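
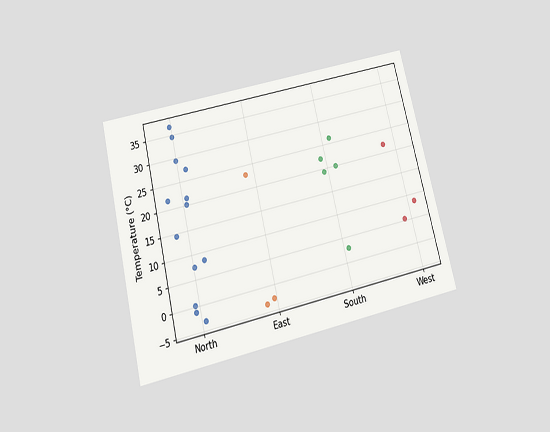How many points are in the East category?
3

The chart is tilted about 13° counter-clockwise and viewed slightly from below. Counting the markers in the East column gives 3.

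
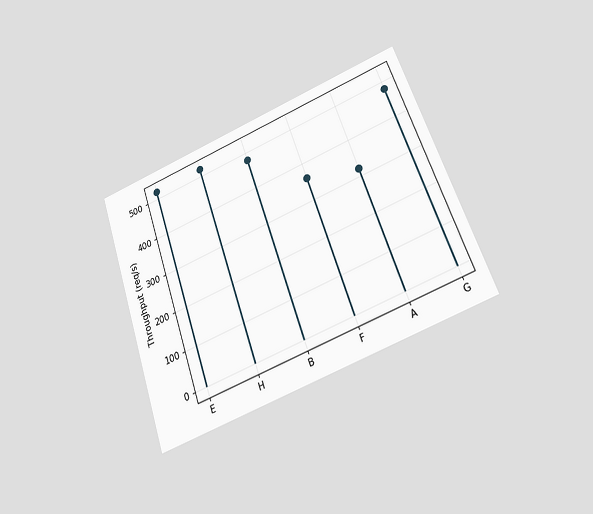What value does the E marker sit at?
The chart is tilted about 20° counter-clockwise and viewed at a slight angle. The E marker sits at 520req/s.

520req/s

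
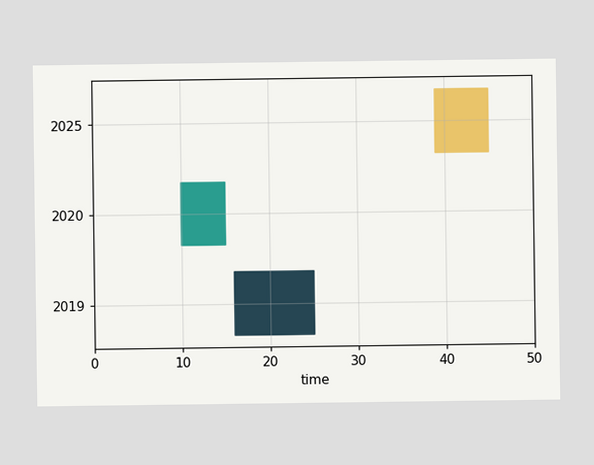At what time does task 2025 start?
39

The 2025 bar begins at t=39.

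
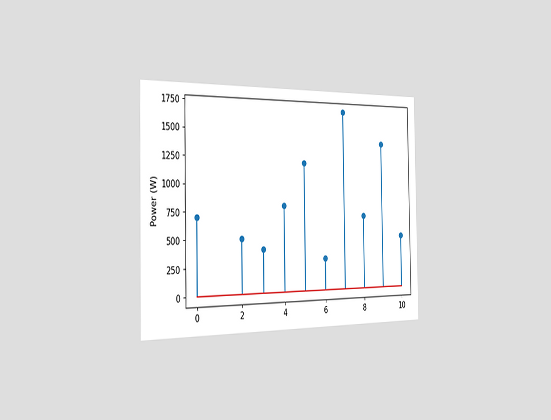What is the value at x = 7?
1700W

The chart is viewed slightly from the left. The stem at x=7 reaches 1700W.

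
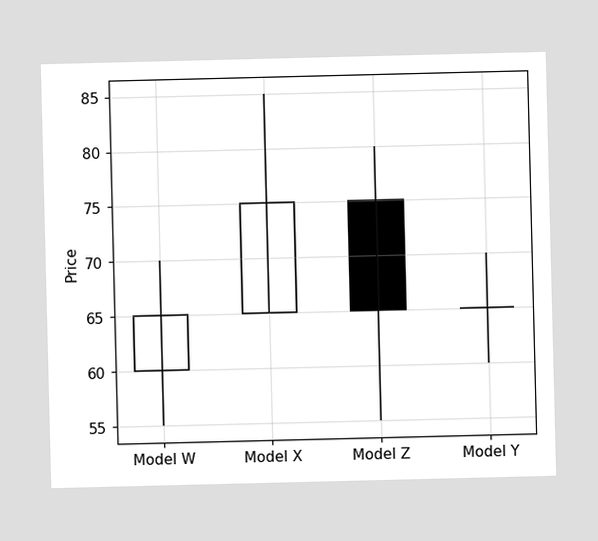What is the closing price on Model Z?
65

The Model Z candle closes at 65.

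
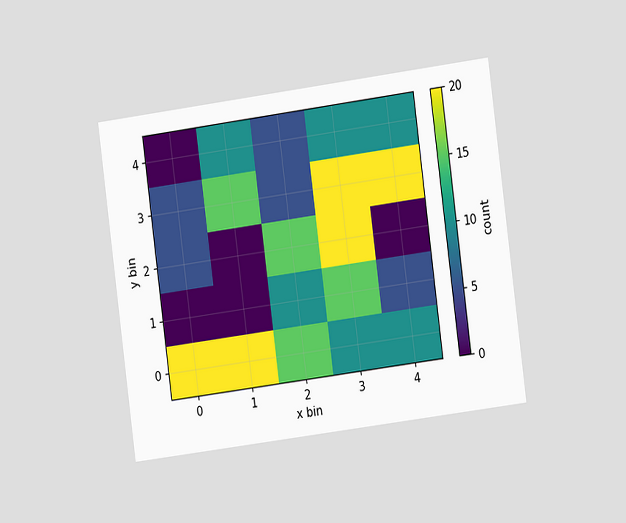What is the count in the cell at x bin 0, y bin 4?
The chart is tilted about 8° counter-clockwise and viewed at a slight angle. Matching the cell (0, 4) against the colorbar gives 0.

0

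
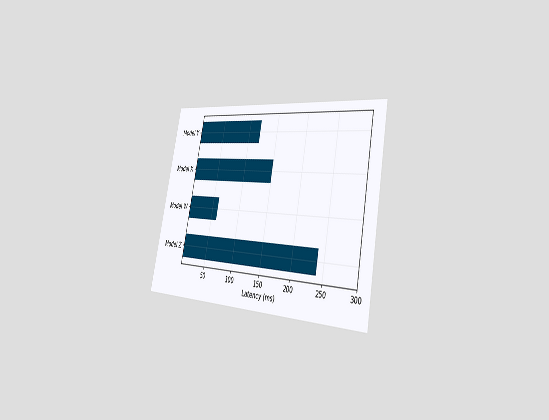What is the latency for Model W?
The chart is tilted about 12° clockwise and viewed slightly from the right. Reading along the chart's x-axis, the Model W bar reaches 60ms.

60ms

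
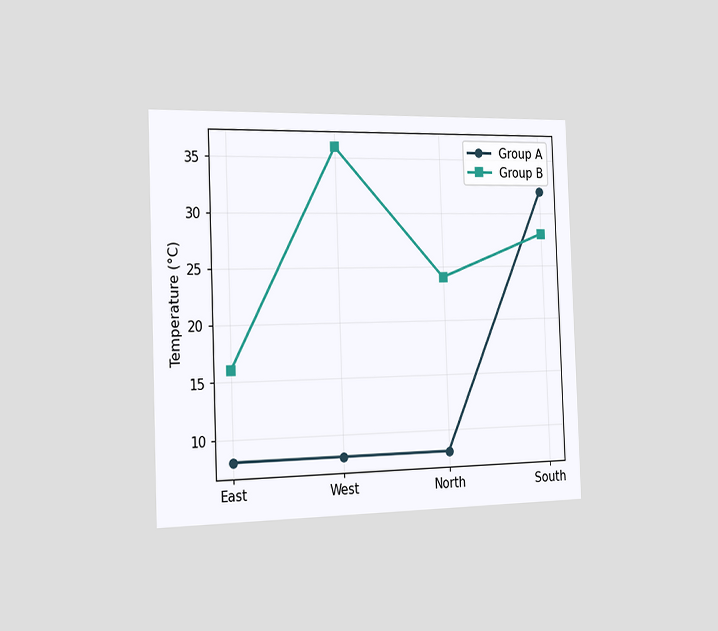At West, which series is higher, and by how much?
The chart is tilted about 2° counter-clockwise and viewed slightly from the left. At West, Group B sits above the other line by 28°C.

Group B, by 28°C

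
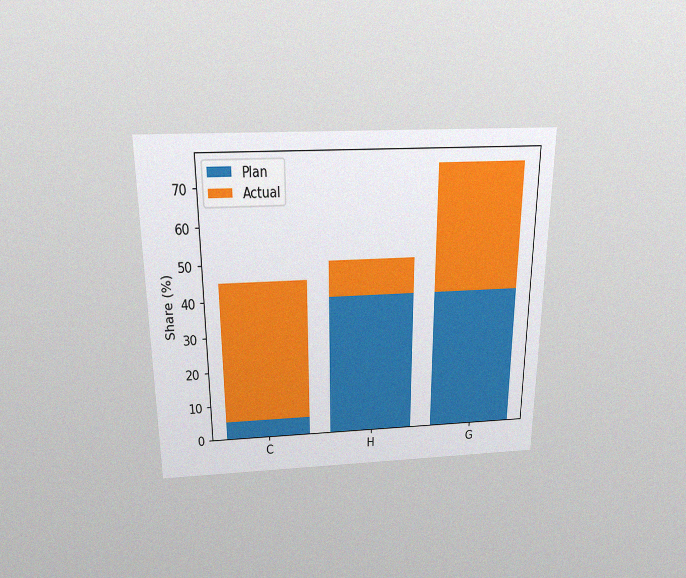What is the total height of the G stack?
The chart is viewed slightly from above, with some photo noise. The G stack's top reaches 75% on the y-axis.

75%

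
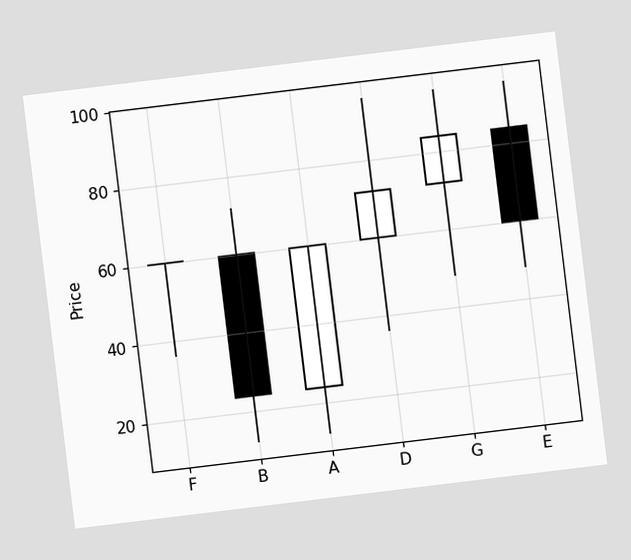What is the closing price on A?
The chart is tilted about 7° counter-clockwise. The A candle closes at 60.

60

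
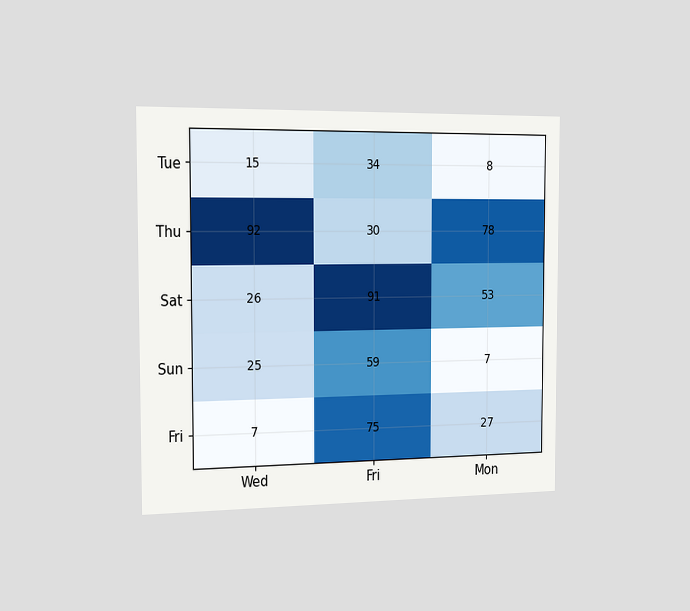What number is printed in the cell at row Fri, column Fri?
The chart is viewed slightly from the left. The (Fri, Fri) cell reads 75.

75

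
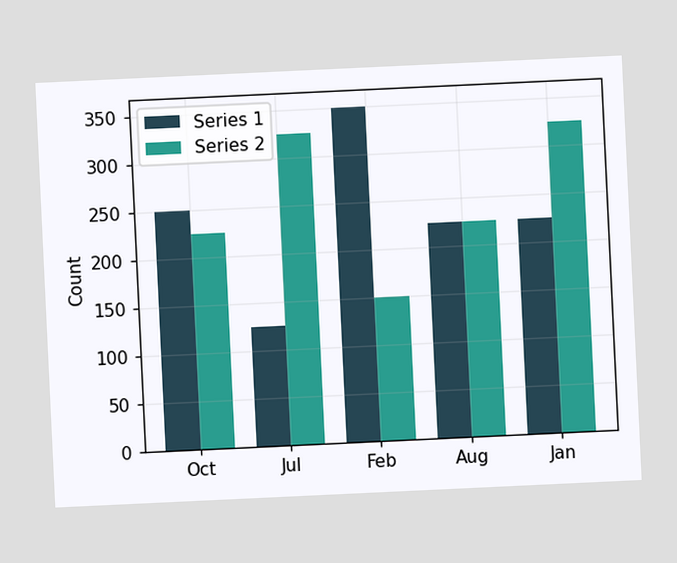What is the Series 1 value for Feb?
350

The chart is tilted about 3° counter-clockwise. The Series 1 bar at Feb reaches 350 on the y-axis.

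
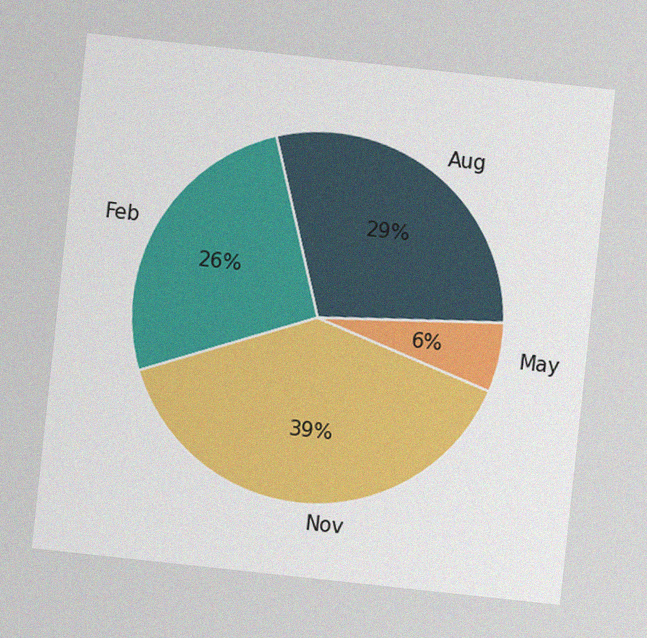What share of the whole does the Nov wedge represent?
39%

The chart is tilted about 6° clockwise, with some photo noise. The Nov slice takes up 39% of the pie.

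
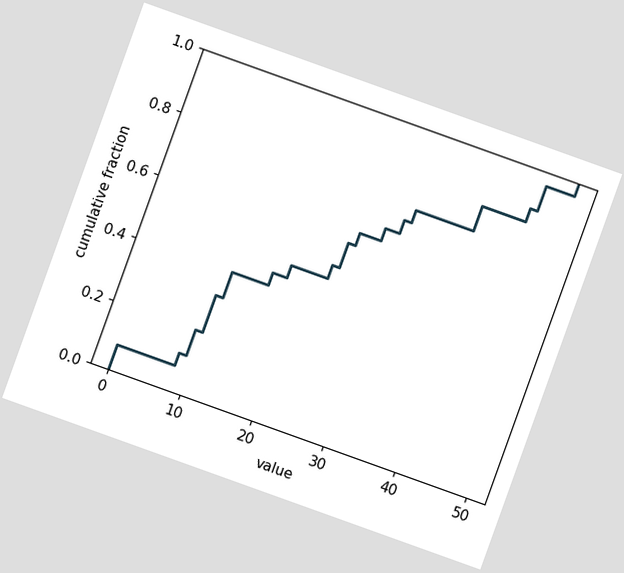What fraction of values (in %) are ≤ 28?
68%

The chart is tilted about 20° clockwise. At x=28 the ECDF step is at 68%.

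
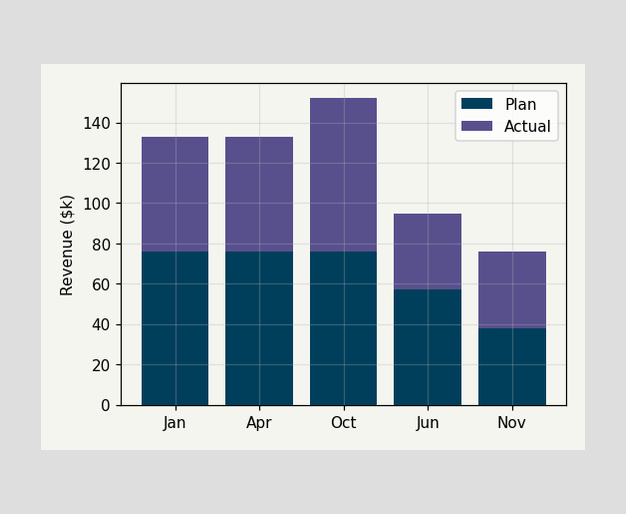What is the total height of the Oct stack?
$152k

The Oct stack's top reaches $152k on the y-axis.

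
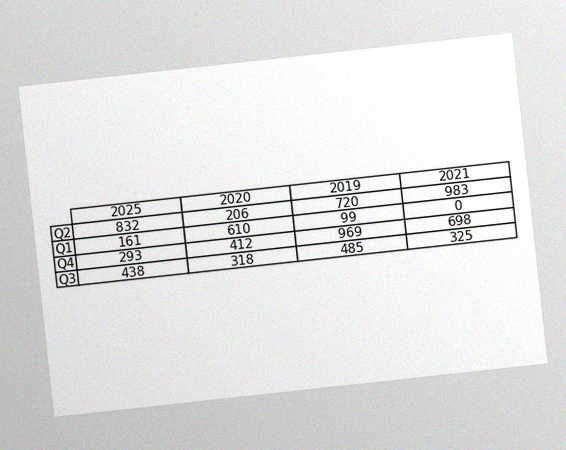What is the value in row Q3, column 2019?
485

The chart is tilted about 6° counter-clockwise, with some photo noise. The (Q3, 2019) cell reads 485.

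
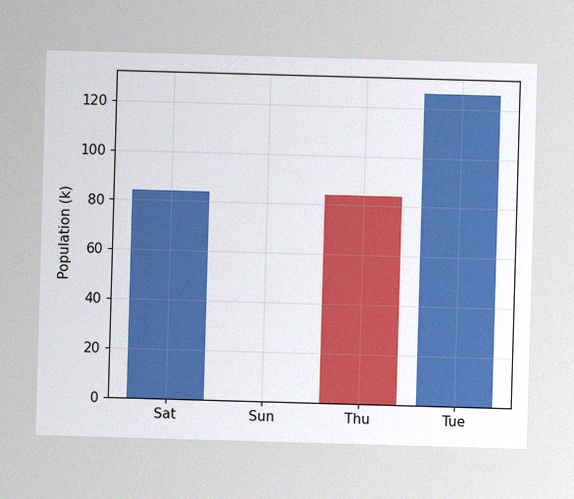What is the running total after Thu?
0k

The image has some photo noise and uneven lighting. After Thu the running total reaches 0k.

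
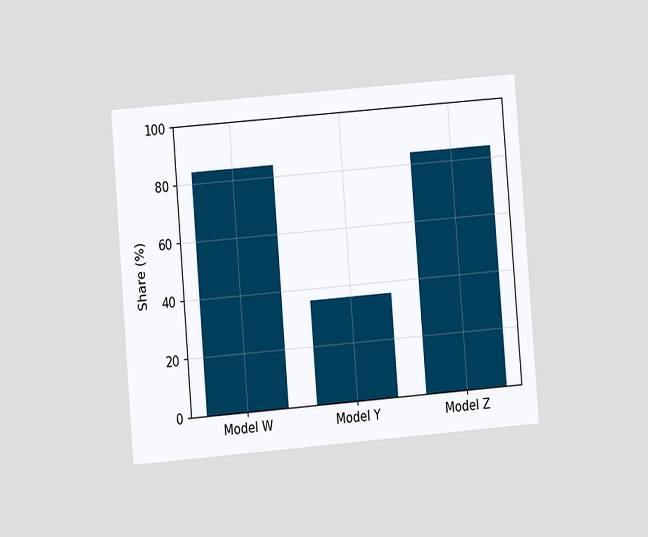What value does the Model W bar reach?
84%

The chart is tilted about 5° counter-clockwise and viewed at a slight angle. Reading along the chart's y-axis, the Model W bar reaches 84%.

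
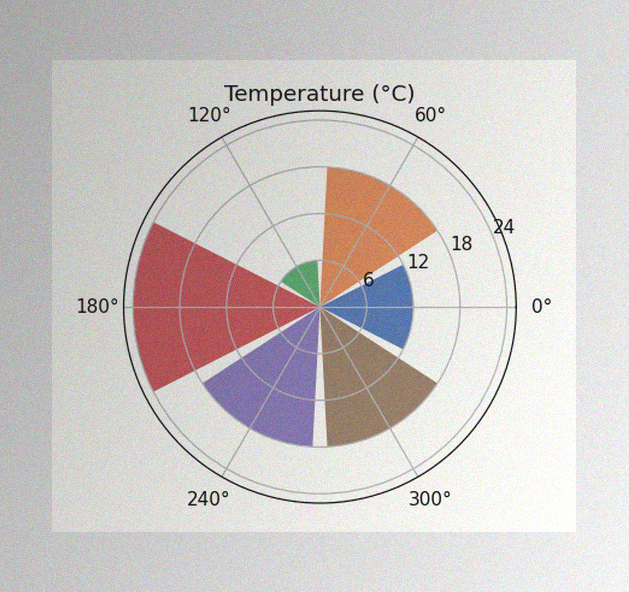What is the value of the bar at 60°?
The image has some photo noise and uneven lighting. The bar at 60° reaches 18°C on the radial axis.

18°C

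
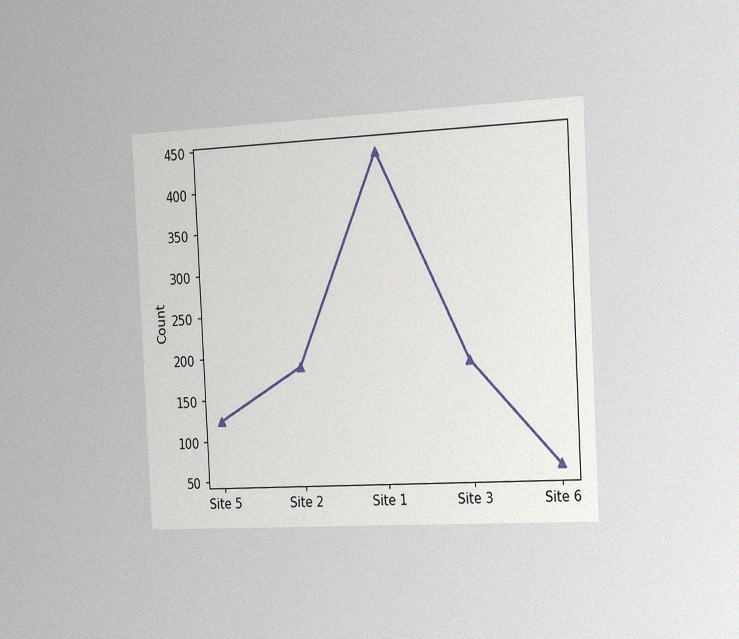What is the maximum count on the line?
The chart is tilted about 3° counter-clockwise and viewed slightly from the right, with some photo noise. The highest point is at Site 1, and reading across to the y-axis gives 434.

434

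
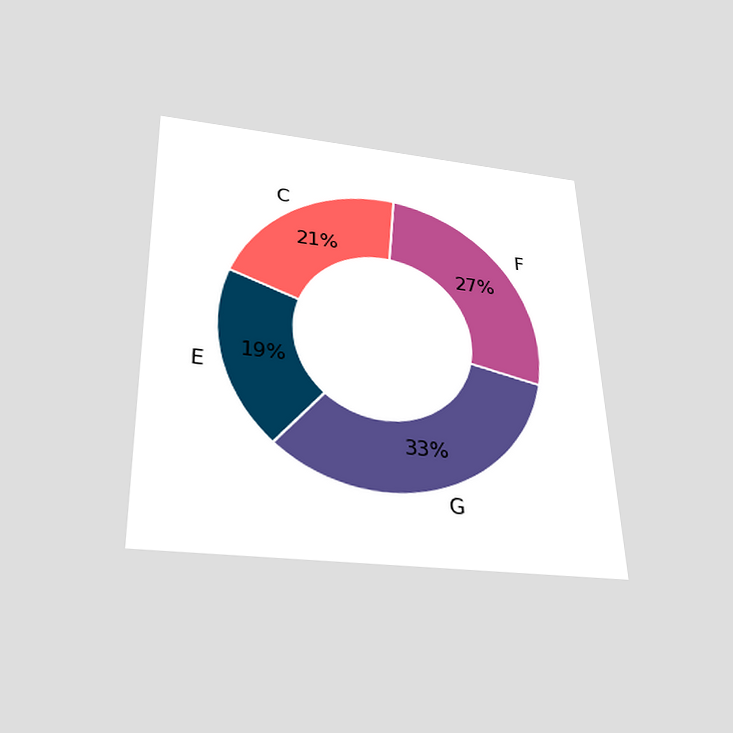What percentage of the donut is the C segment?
The chart is viewed slightly from below. The C segment takes up 21% of the ring.

21%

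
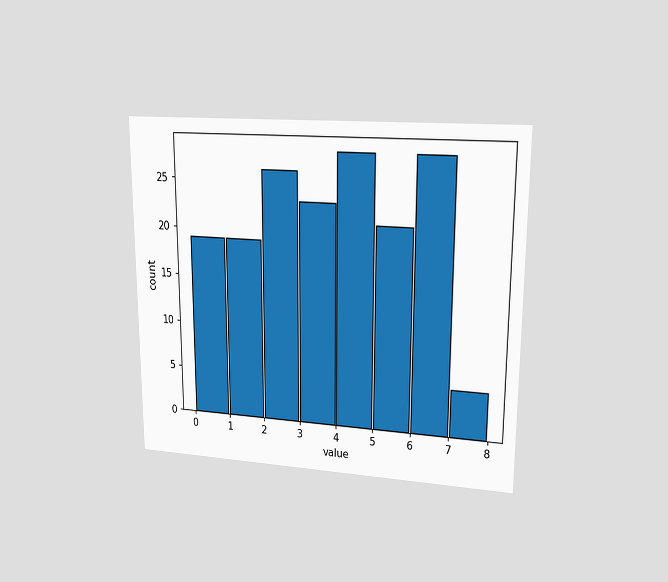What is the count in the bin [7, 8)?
5

The chart is viewed at a slight angle. The [7, 8) bin has height 5.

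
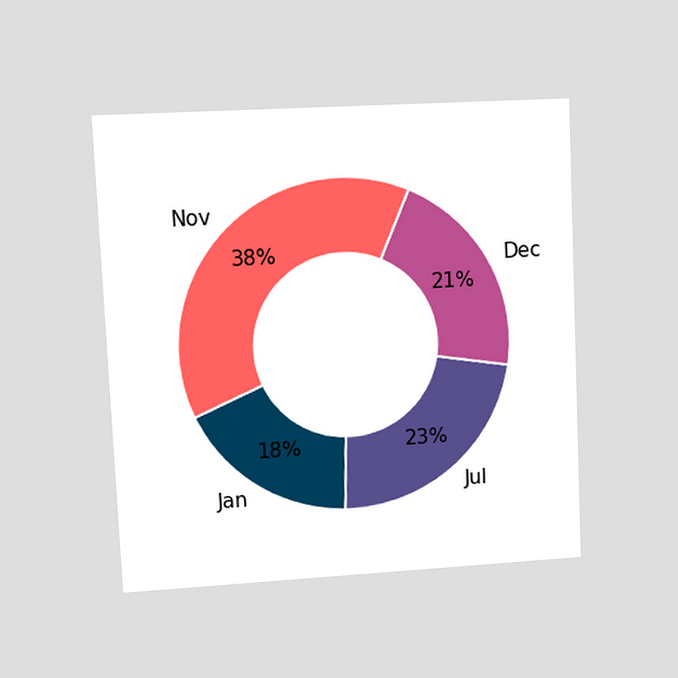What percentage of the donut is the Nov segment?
38%

The chart is tilted about 3° counter-clockwise and viewed at a slight angle. The Nov segment takes up 38% of the ring.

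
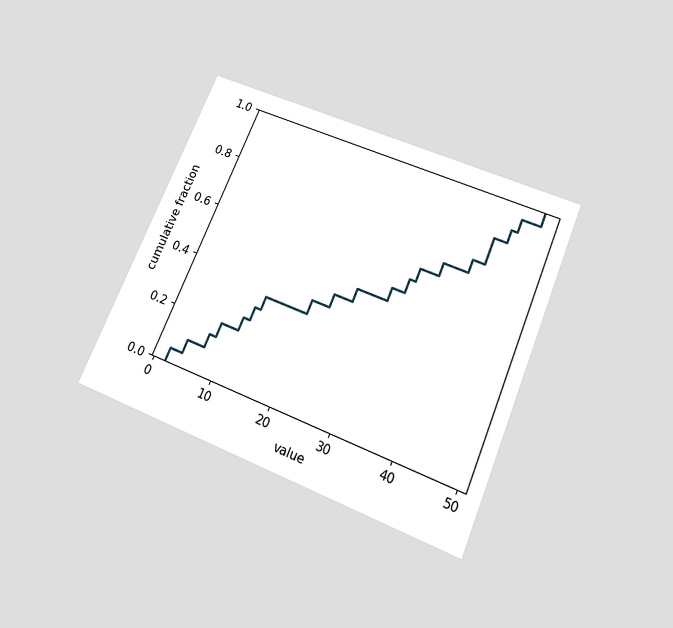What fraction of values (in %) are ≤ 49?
100%

The chart is tilted about 23° clockwise and viewed slightly from below. At x=49 the ECDF step is at 100%.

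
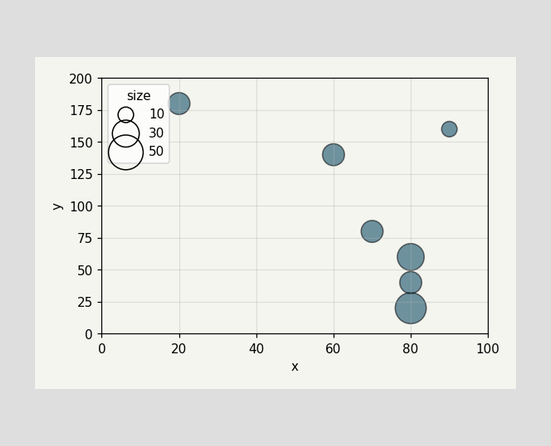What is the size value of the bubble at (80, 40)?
Matching the bubble at (80, 40) against the size legend gives 20.

20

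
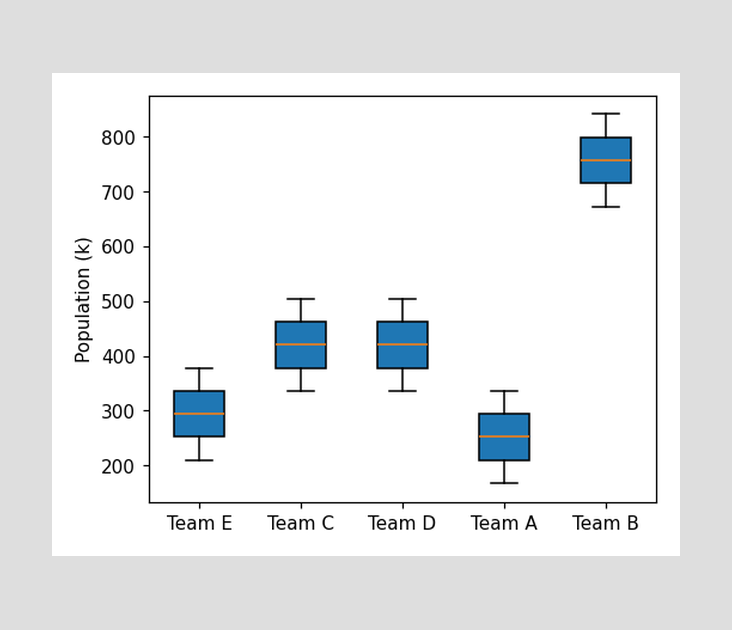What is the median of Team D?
The median line in the Team D box sits at 420k.

420k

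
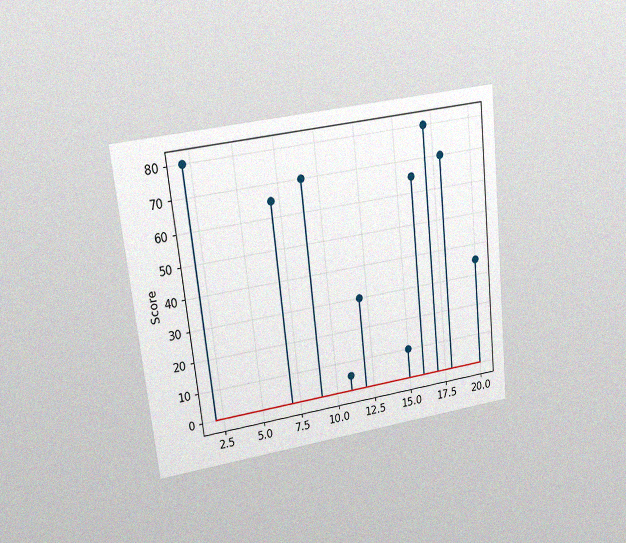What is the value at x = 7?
65

The chart is tilted about 6° counter-clockwise and viewed at a slight angle, with some photo noise. The stem at x=7 reaches 65.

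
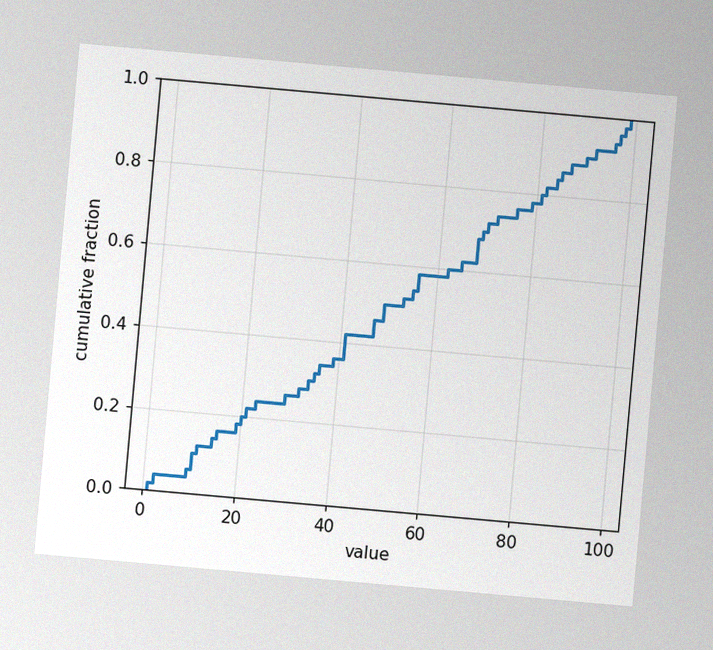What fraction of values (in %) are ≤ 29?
26%

The chart is tilted about 5° clockwise, with some photo noise. At x=29 the ECDF step is at 26%.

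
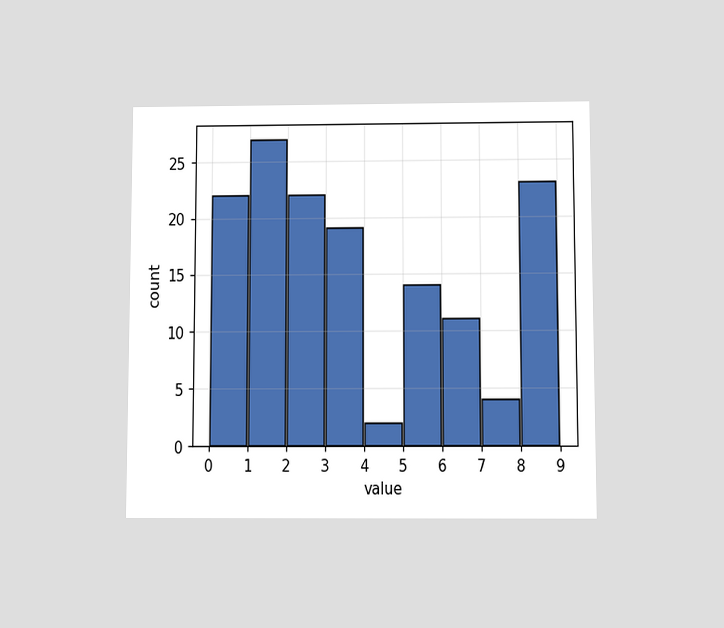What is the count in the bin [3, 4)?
The chart is viewed slightly from below. The [3, 4) bin has height 19.

19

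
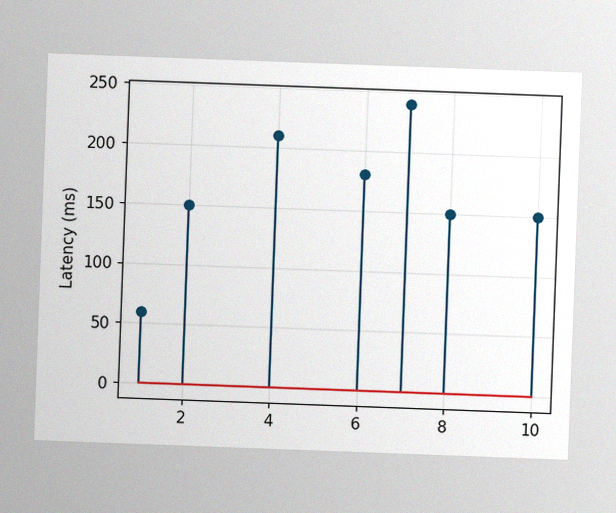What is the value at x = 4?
The chart is tilted about 2° clockwise, with some photo noise. The stem at x=4 reaches 210ms.

210ms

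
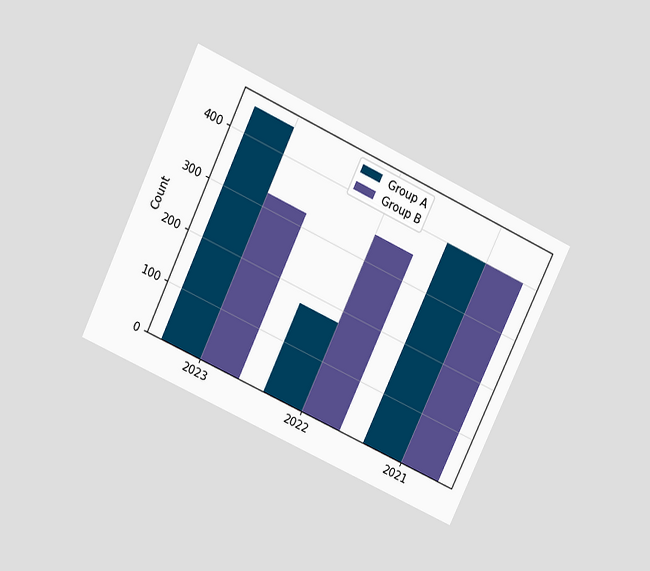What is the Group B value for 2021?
The chart is tilted about 25° clockwise and viewed slightly from above. The Group B bar at 2021 reaches 400 on the y-axis.

400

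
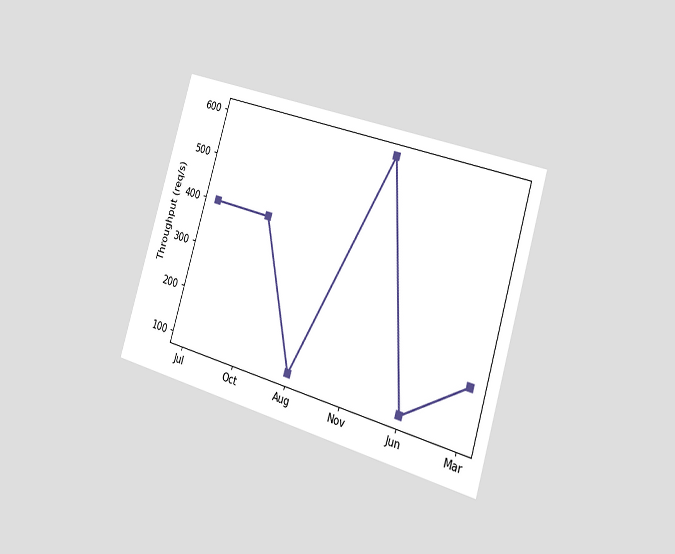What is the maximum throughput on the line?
600req/s

The chart is tilted about 17° clockwise and viewed slightly from the right. The highest point is at Nov, and reading across to the y-axis gives 600req/s.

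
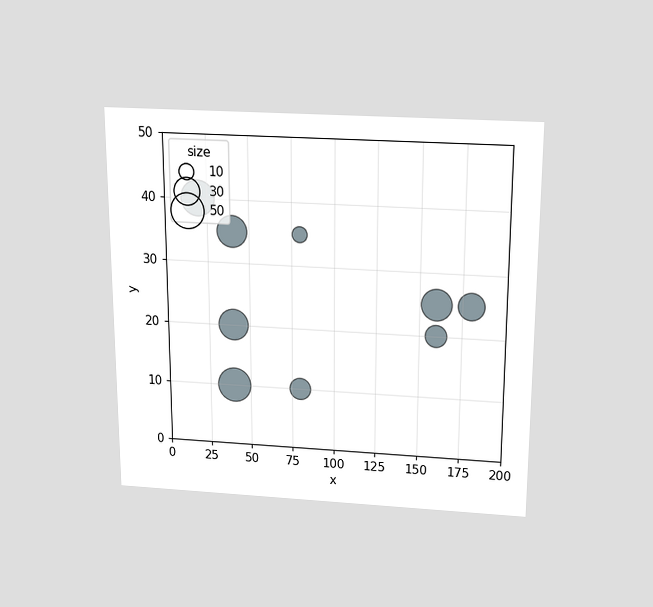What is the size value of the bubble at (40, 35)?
40

The chart is viewed slightly from above. Matching the bubble at (40, 35) against the size legend gives 40.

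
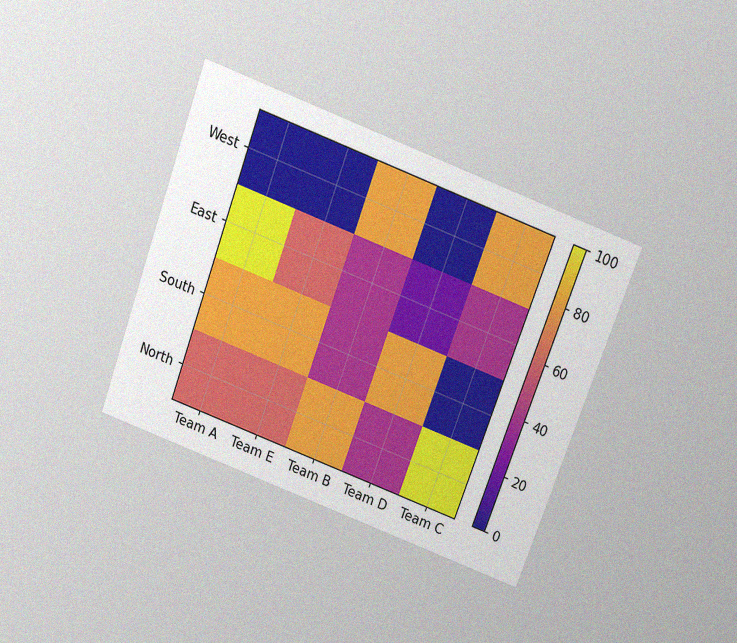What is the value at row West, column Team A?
0

The chart is tilted about 20° clockwise and viewed slightly from above, with some photo noise. Matching cell (West, Team A) against the colorbar gives 0.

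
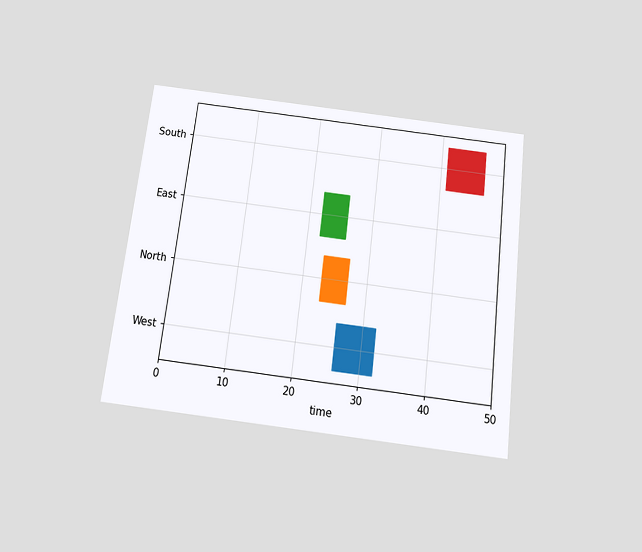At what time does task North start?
The chart is tilted about 7° clockwise and viewed slightly from below. The North bar begins at t=23.

23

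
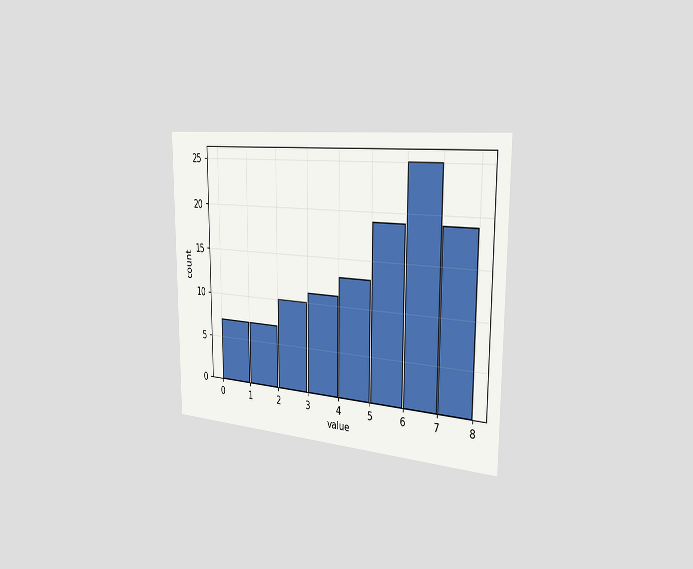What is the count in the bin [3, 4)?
The chart is viewed slightly from the right. The [3, 4) bin has height 11.

11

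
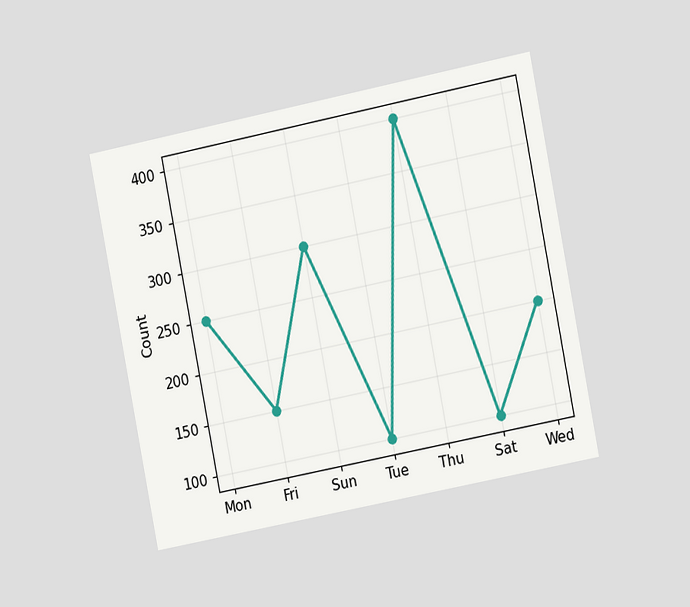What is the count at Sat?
100

The chart is tilted about 11° counter-clockwise and viewed at a slight angle. At Sat, the line is at 100.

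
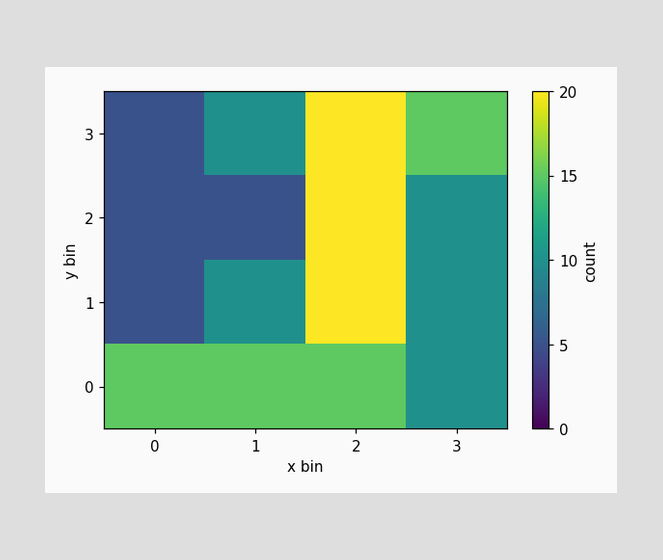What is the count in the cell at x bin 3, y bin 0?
10

Matching the cell (3, 0) against the colorbar gives 10.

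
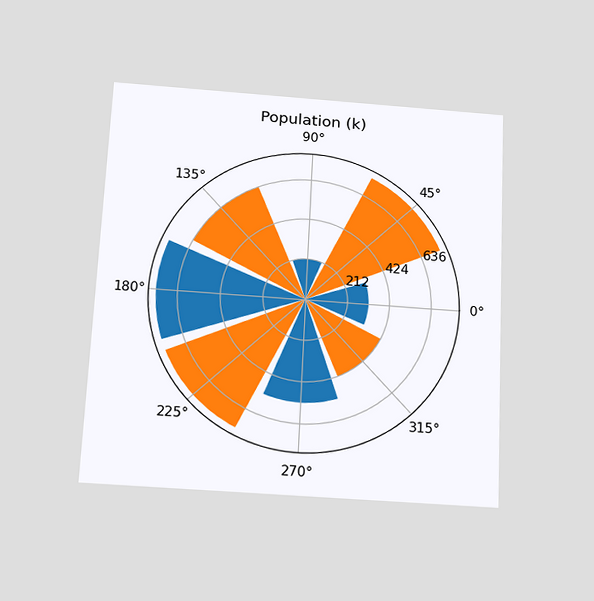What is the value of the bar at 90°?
212k

The chart is tilted about 3° clockwise and viewed slightly from below. The bar at 90° reaches 212k on the radial axis.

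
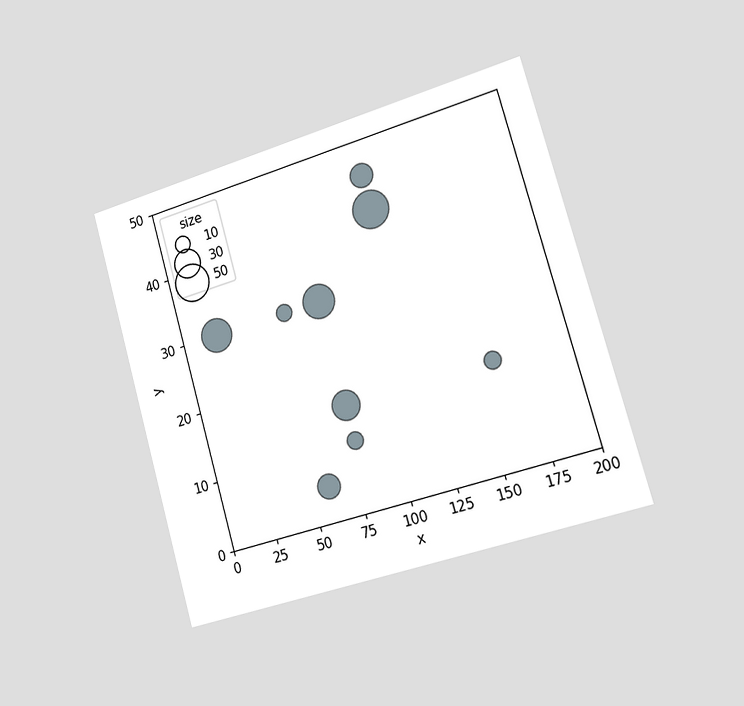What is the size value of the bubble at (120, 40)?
The chart is tilted about 16° counter-clockwise and viewed slightly from the right. Matching the bubble at (120, 40) against the size legend gives 50.

50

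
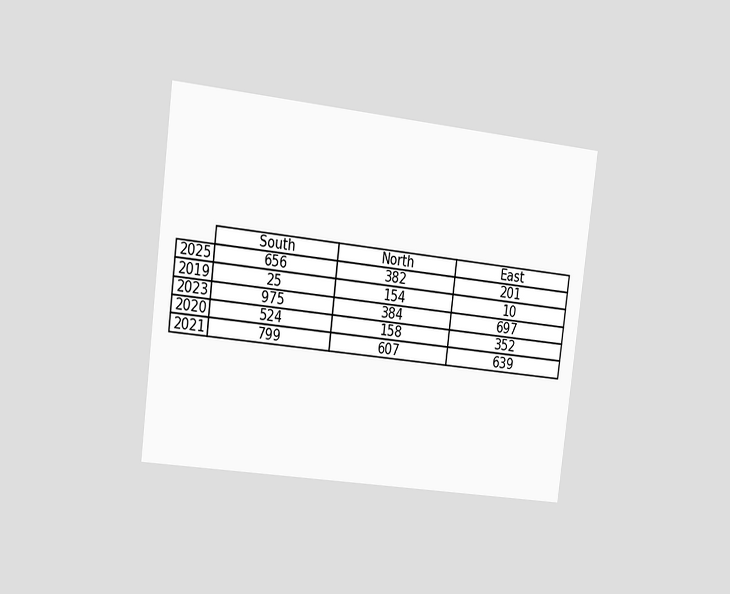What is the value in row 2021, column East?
The chart is tilted about 7° clockwise and viewed slightly from the left. The (2021, East) cell reads 639.

639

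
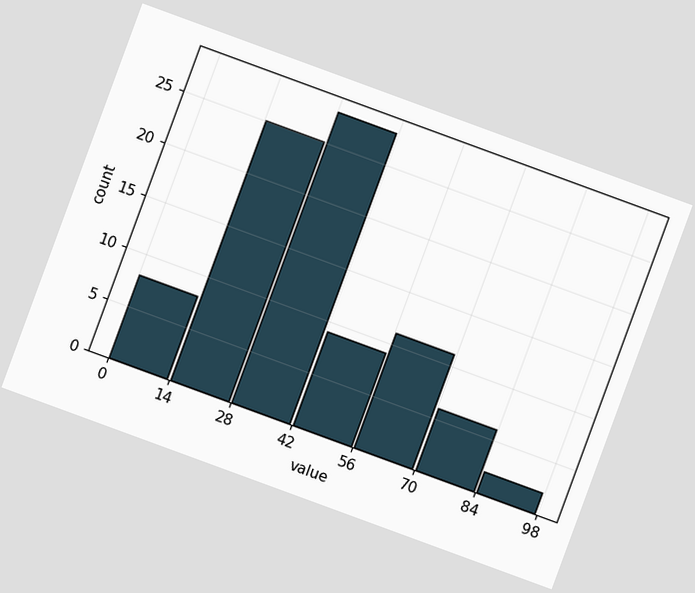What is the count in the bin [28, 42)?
28

The chart is tilted about 20° clockwise. The [28, 42) bin has height 28.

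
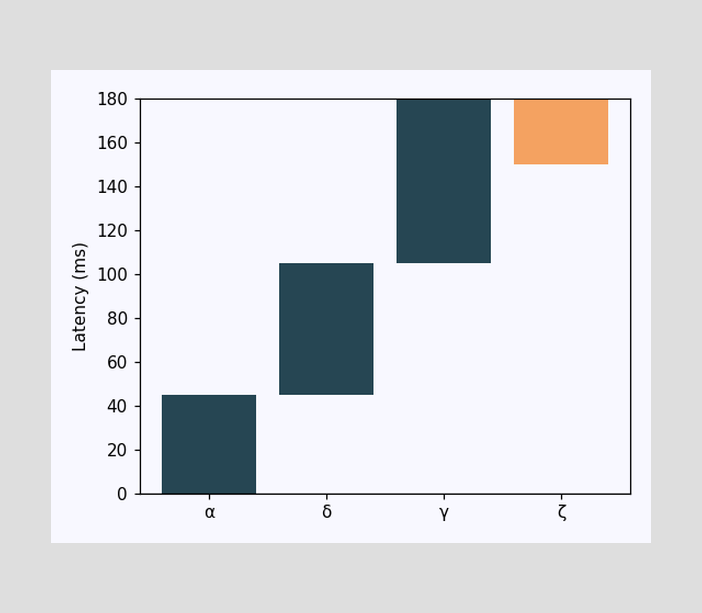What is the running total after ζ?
150ms

After ζ the running total reaches 150ms.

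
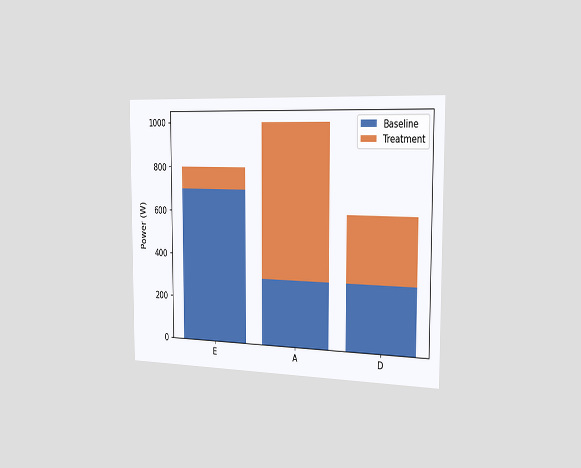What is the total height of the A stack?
1000W

The chart is viewed slightly from the right. The A stack's top reaches 1000W on the y-axis.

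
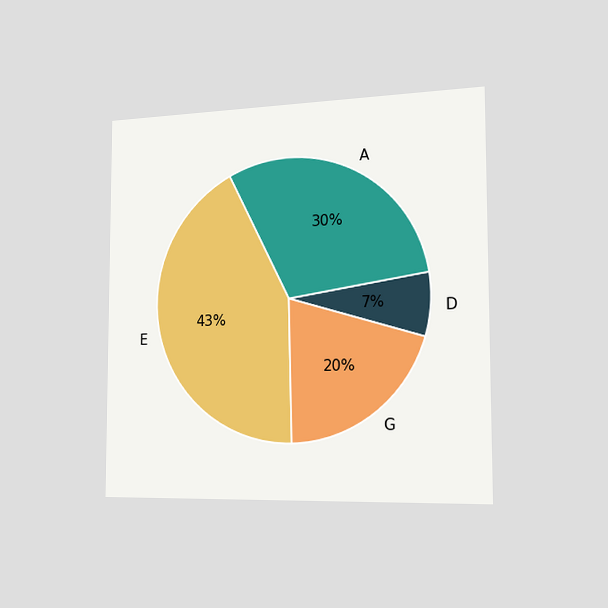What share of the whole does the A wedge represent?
The chart is viewed slightly from the right. The A slice takes up 30% of the pie.

30%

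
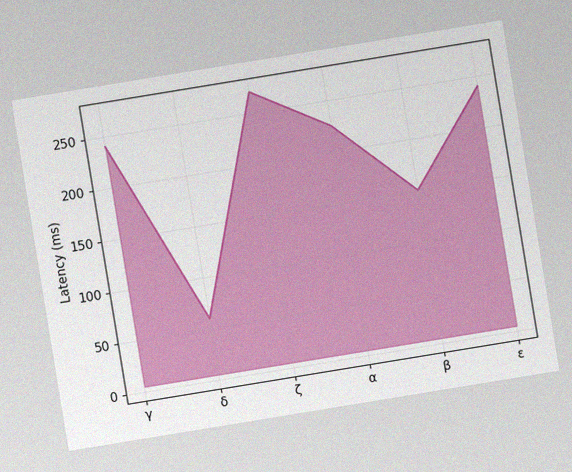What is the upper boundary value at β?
The chart is tilted about 9° counter-clockwise, with some photo noise. At β the upper boundary is at 150ms.

150ms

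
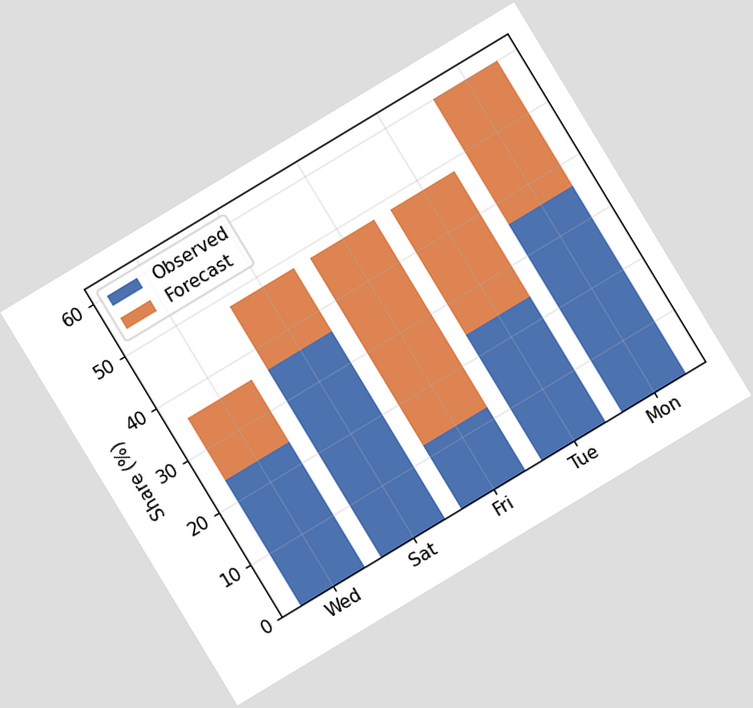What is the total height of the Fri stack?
48%

The chart is tilted about 31° counter-clockwise. The Fri stack's top reaches 48% on the y-axis.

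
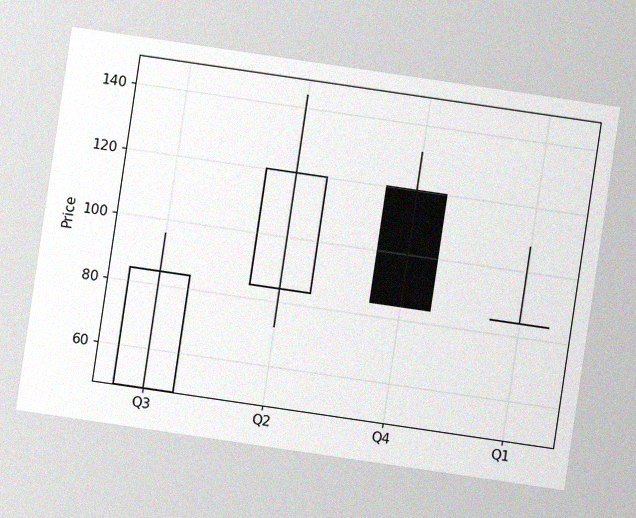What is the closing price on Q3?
The chart is tilted about 8° clockwise, with some photo noise. The Q3 candle closes at 84.

84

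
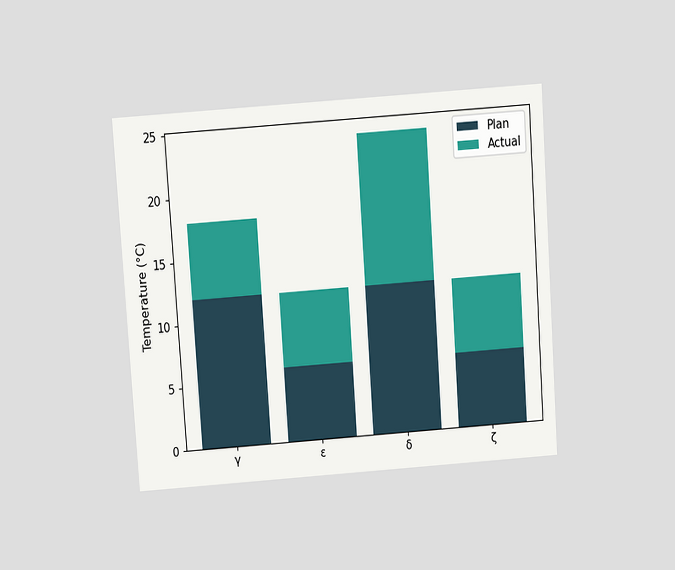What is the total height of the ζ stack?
12°C

The chart is tilted about 4° counter-clockwise and viewed slightly from above. The ζ stack's top reaches 12°C on the y-axis.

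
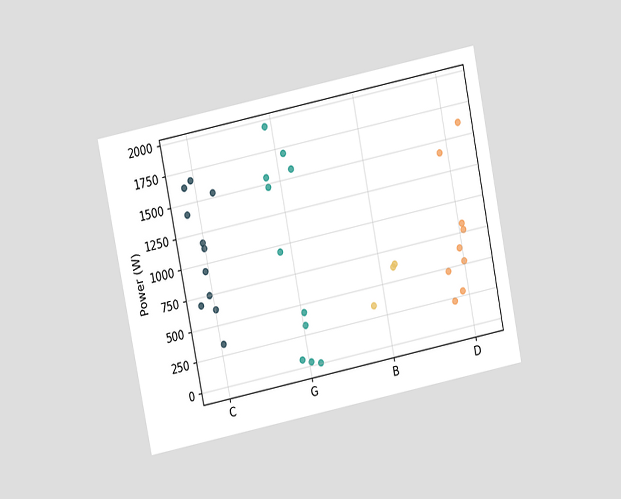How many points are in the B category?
The chart is tilted about 11° counter-clockwise and viewed slightly from above. Counting the markers in the B column gives 3.

3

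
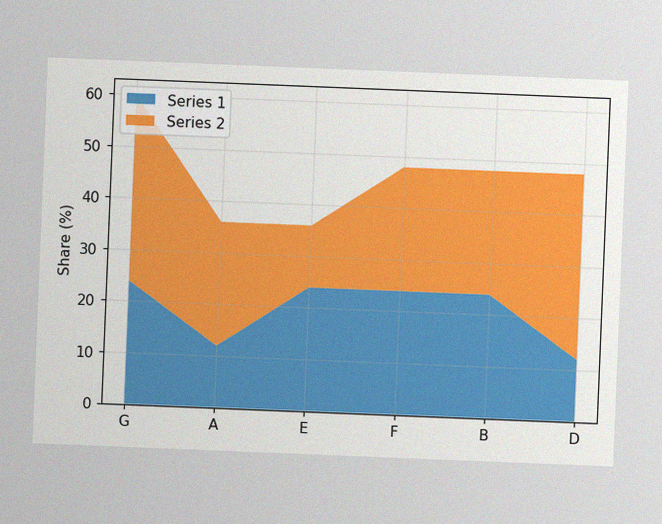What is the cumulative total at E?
The chart is tilted about 2° clockwise, with some photo noise. The stacked total at E reaches 36%.

36%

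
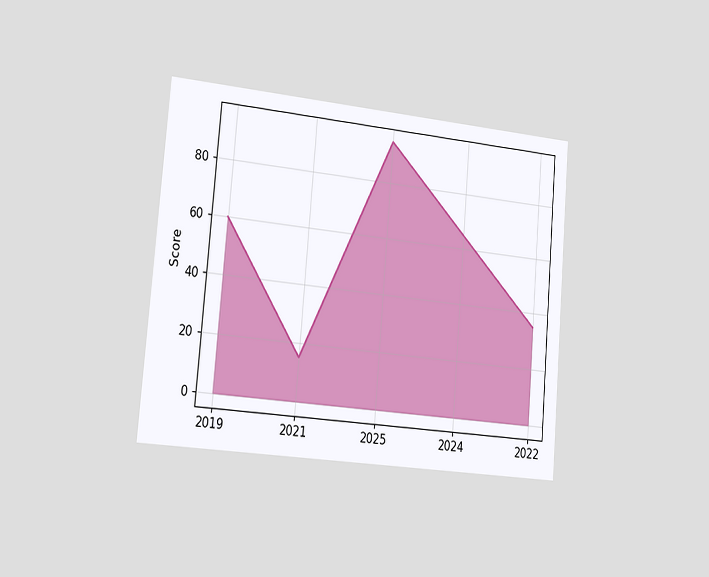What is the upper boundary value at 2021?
The chart is tilted about 5° clockwise and viewed slightly from the left. At 2021 the upper boundary is at 15.

15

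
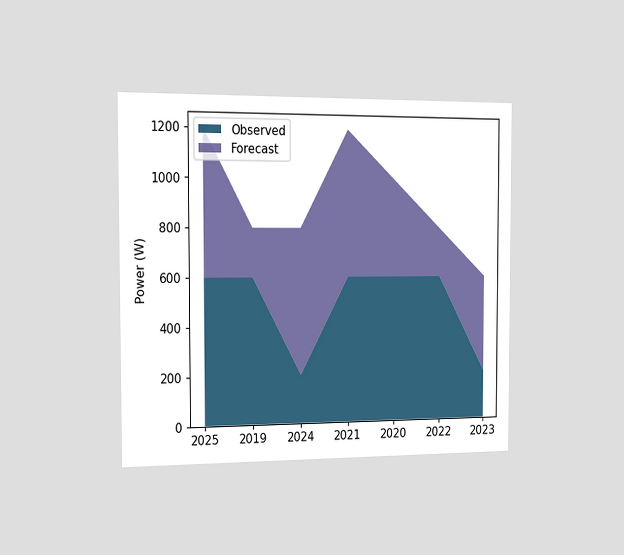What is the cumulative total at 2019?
The chart is viewed slightly from the left. The stacked total at 2019 reaches 800W.

800W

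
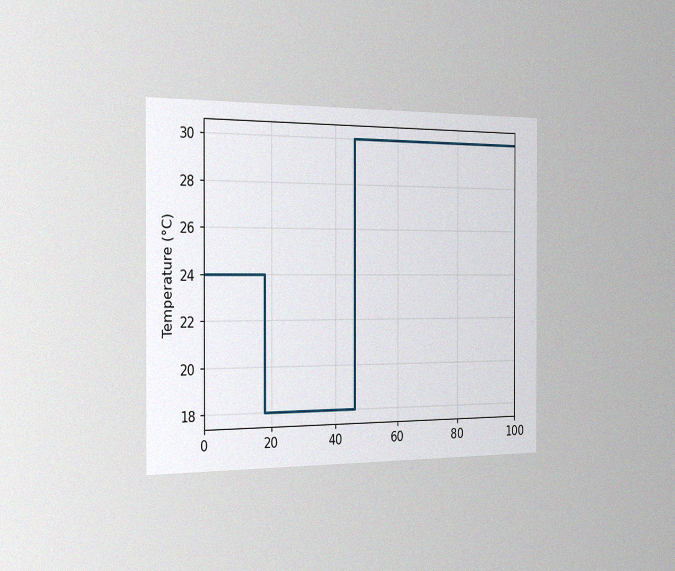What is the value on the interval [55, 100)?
30°C

The chart is viewed slightly from the left, with some photo noise. On [55, 100) the step sits at 30°C.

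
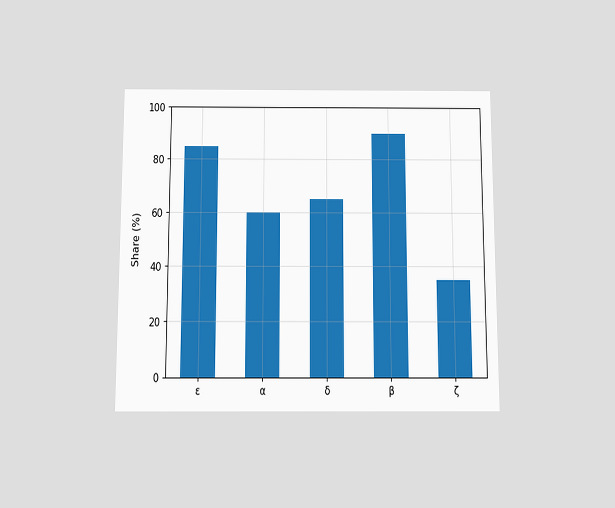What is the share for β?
The chart is viewed slightly from below. Reading along the chart's y-axis, the β bar reaches 90%.

90%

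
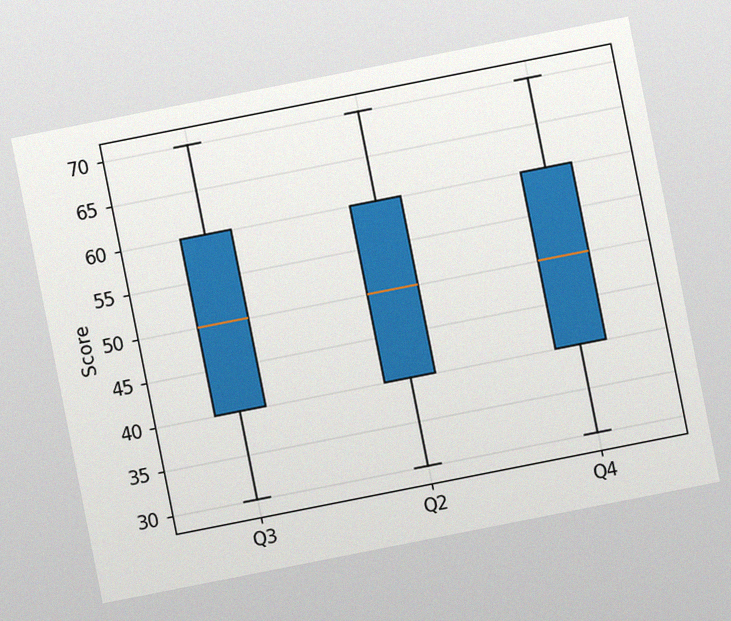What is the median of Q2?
The chart is tilted about 11° counter-clockwise, with some photo noise. The median line in the Q2 box sits at 50.

50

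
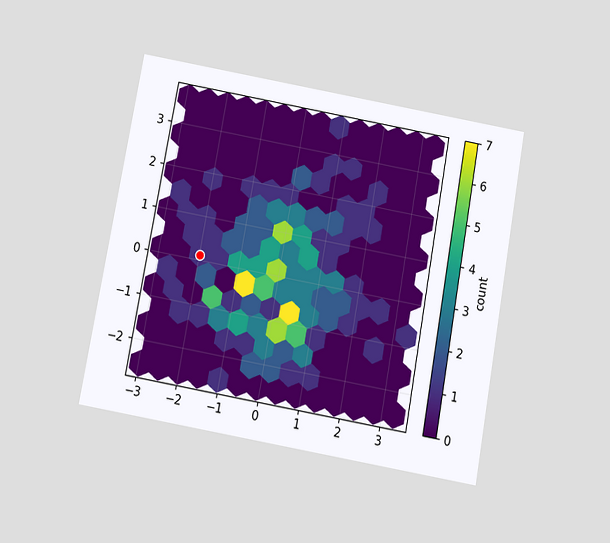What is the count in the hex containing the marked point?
The chart is tilted about 10° clockwise and viewed slightly from below. The marked hex reads 1 on the colorbar.

1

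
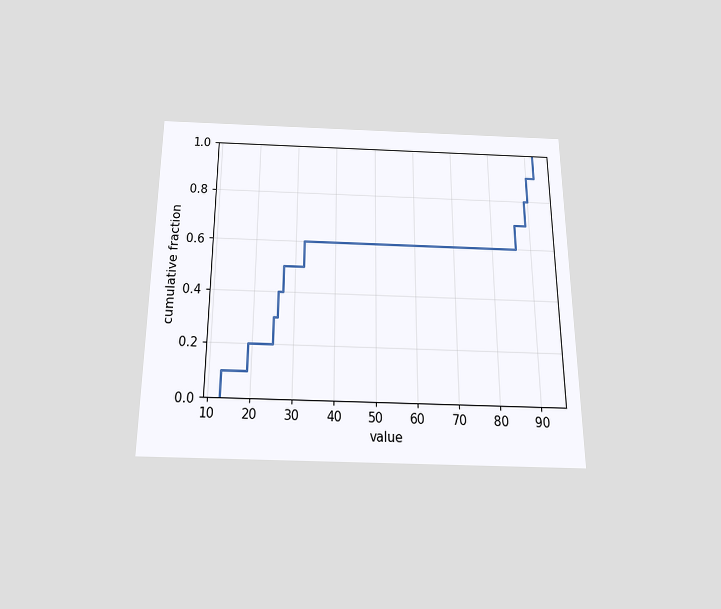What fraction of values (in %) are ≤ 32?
60%

The chart is viewed slightly from below. At x=32 the ECDF step is at 60%.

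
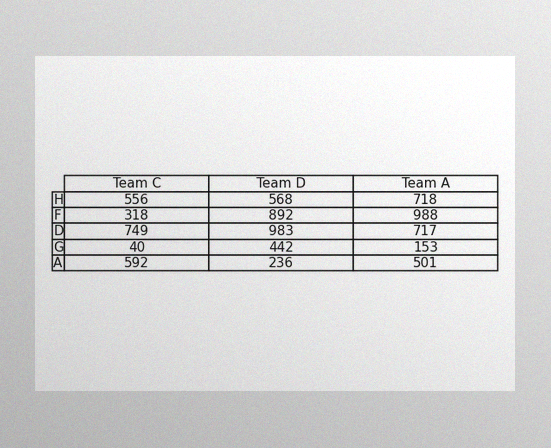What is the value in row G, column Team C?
The image has some photo noise and uneven lighting. The (G, Team C) cell reads 40.

40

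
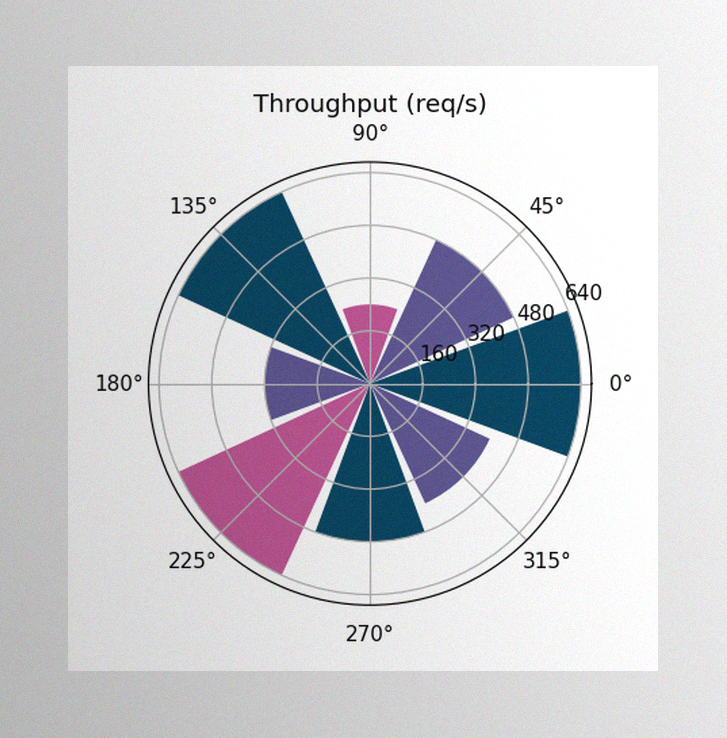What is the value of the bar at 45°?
480req/s

The image has some photo noise and uneven lighting. The bar at 45° reaches 480req/s on the radial axis.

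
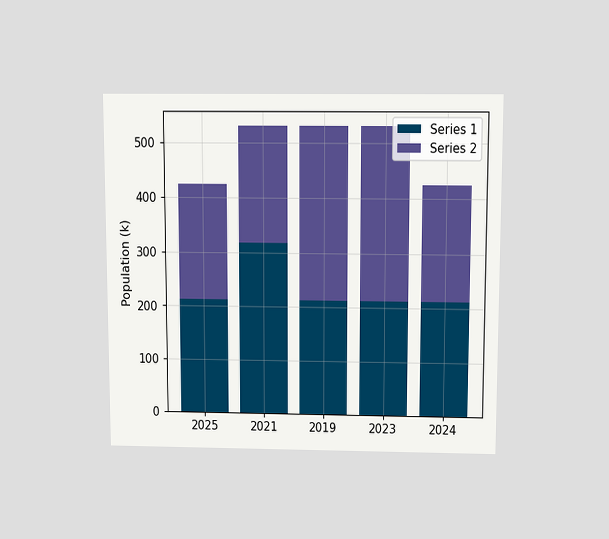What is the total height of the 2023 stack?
530k

The chart is viewed slightly from above. The 2023 stack's top reaches 530k on the y-axis.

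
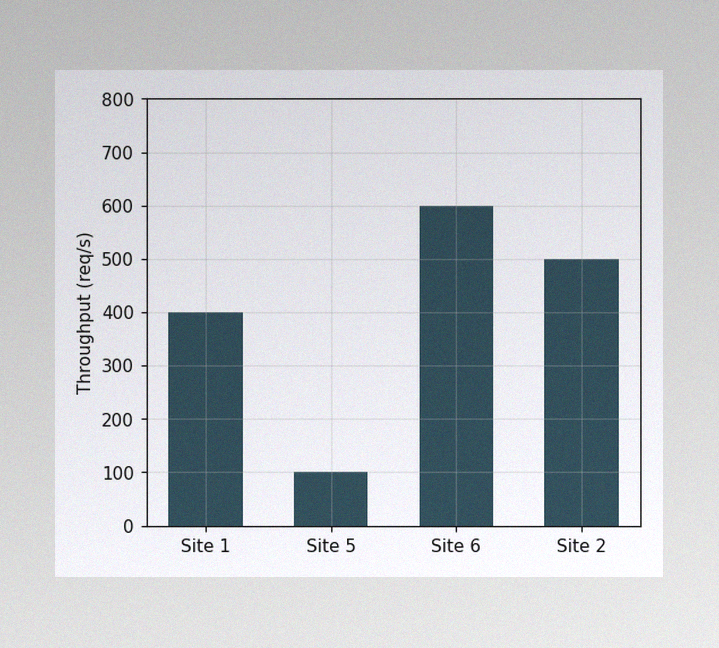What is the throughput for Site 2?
The image has some photo noise and uneven lighting. Reading along the chart's y-axis, the Site 2 bar reaches 500req/s.

500req/s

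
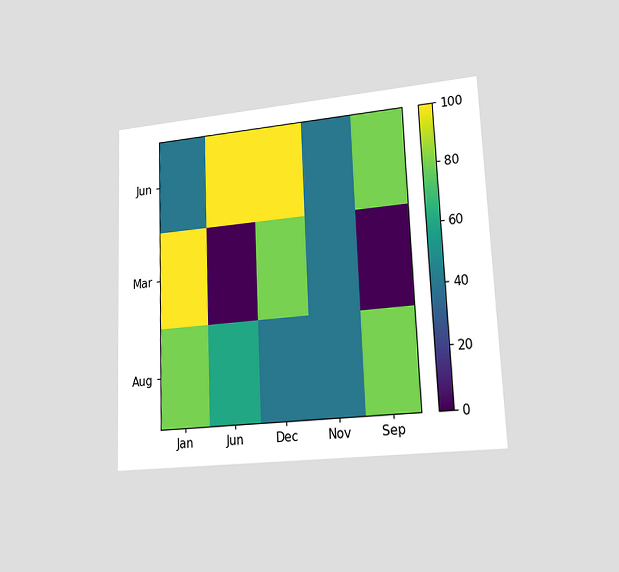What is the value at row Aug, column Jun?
60

The chart is tilted about 2° counter-clockwise and viewed at a slight angle. Matching cell (Aug, Jun) against the colorbar gives 60.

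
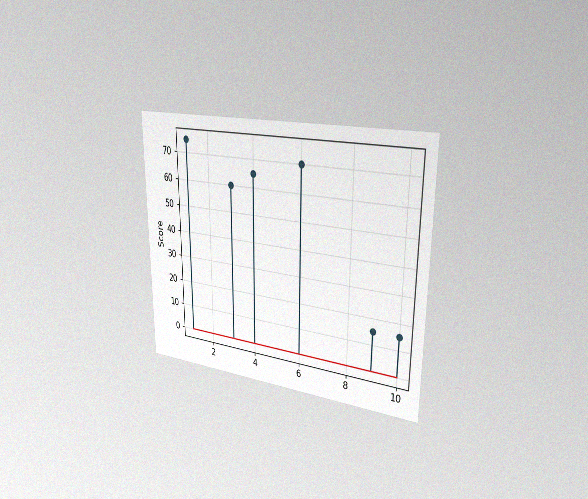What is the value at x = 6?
The chart is viewed slightly from the right, with some photo noise. The stem at x=6 reaches 70.

70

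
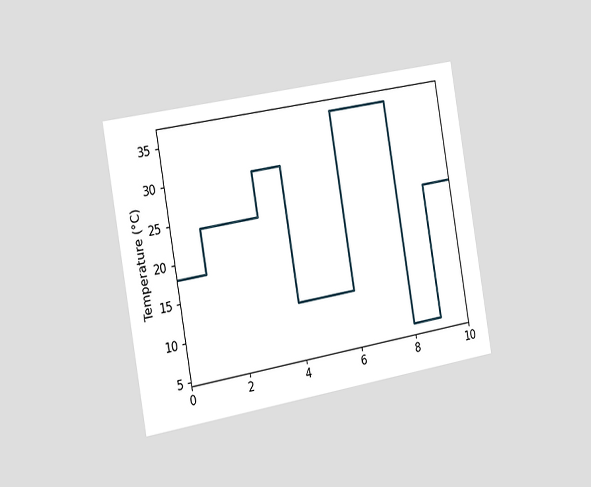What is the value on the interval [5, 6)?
12°C

The chart is tilted about 10° counter-clockwise and viewed slightly from the left. On [5, 6) the step sits at 12°C.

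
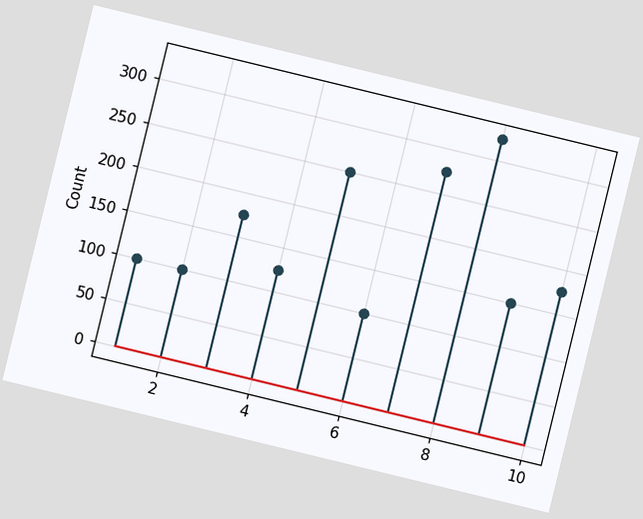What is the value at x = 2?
The chart is tilted about 14° clockwise. The stem at x=2 reaches 100.

100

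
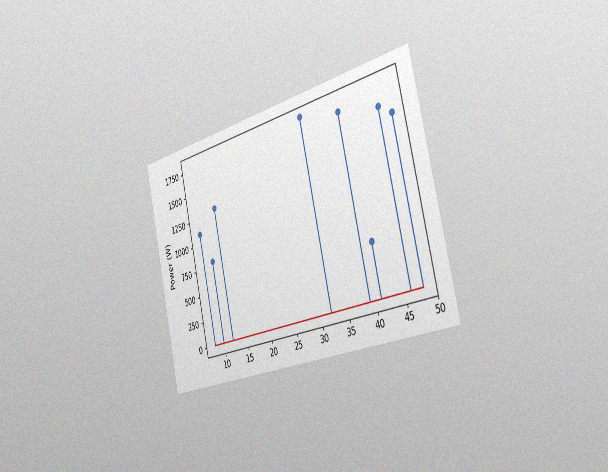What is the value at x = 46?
1600W

The chart is tilted about 13° counter-clockwise and viewed slightly from the right, with some photo noise. The stem at x=46 reaches 1600W.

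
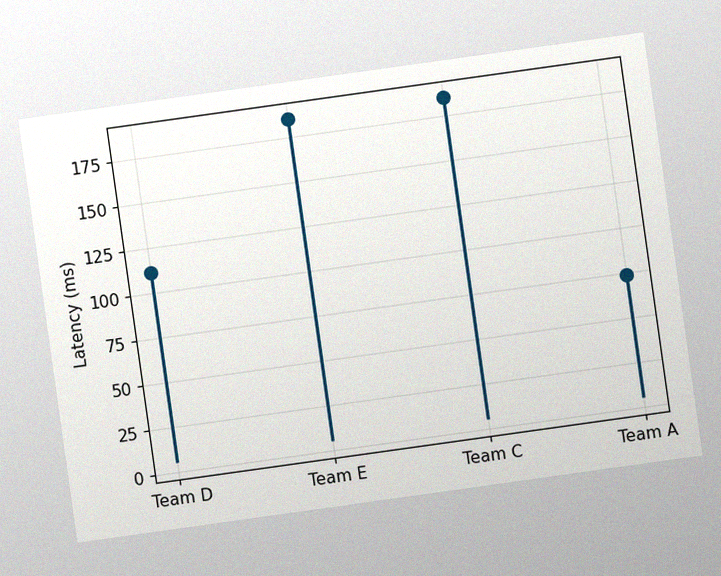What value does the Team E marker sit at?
The chart is tilted about 8° counter-clockwise, with some photo noise. The Team E marker sits at 185ms.

185ms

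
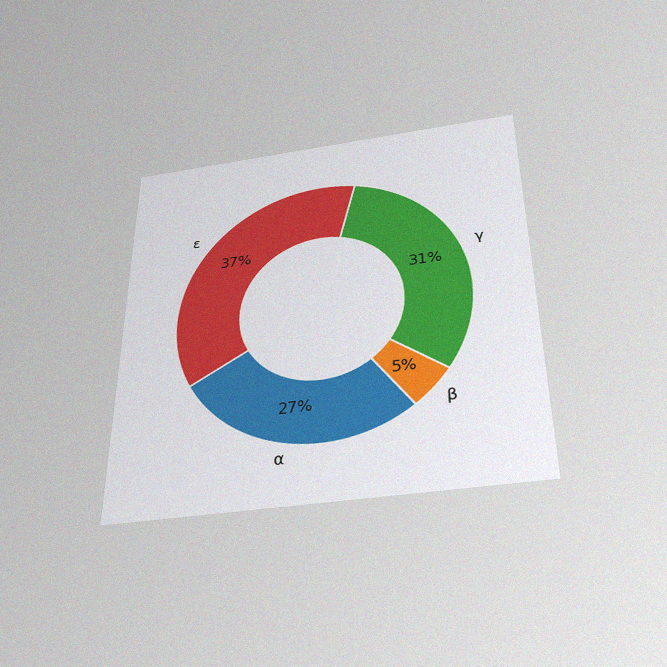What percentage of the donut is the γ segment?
31%

The chart is viewed slightly from below, with some photo noise. The γ segment takes up 31% of the ring.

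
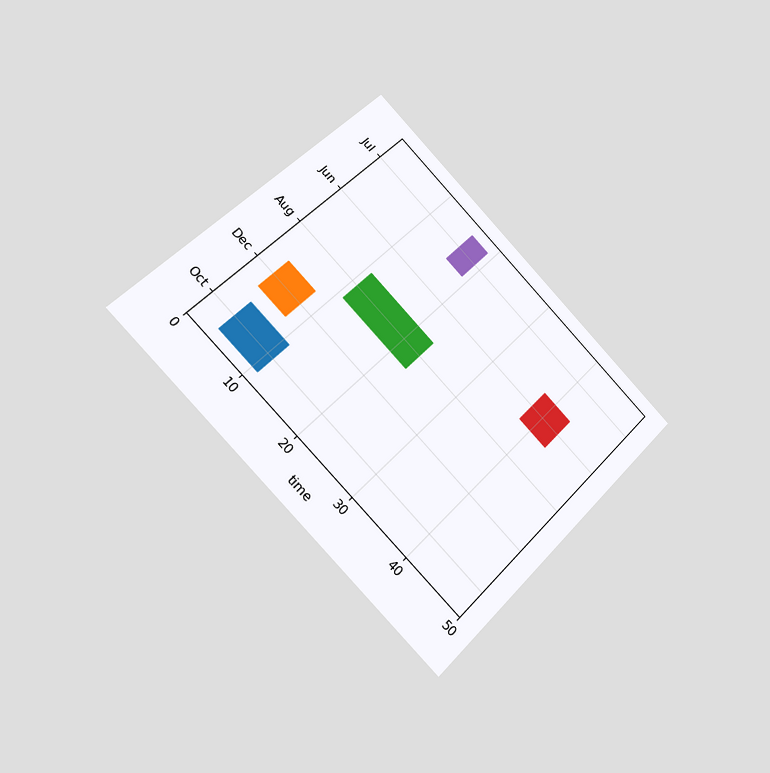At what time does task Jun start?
The chart is tilted about 45° clockwise and viewed slightly from the left. The Jun bar begins at t=38.

38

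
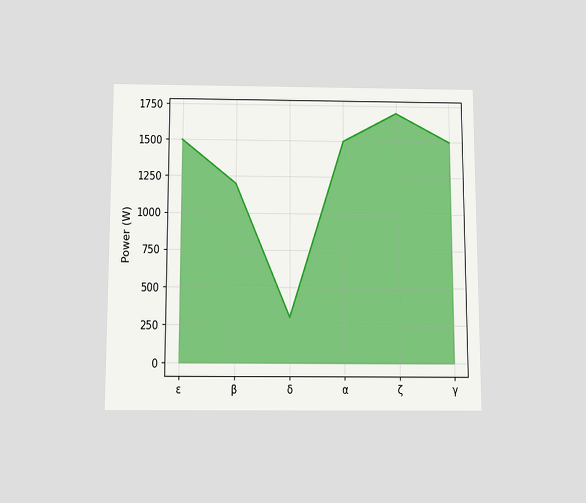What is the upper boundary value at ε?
1500W

The chart is viewed slightly from below. At ε the upper boundary is at 1500W.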